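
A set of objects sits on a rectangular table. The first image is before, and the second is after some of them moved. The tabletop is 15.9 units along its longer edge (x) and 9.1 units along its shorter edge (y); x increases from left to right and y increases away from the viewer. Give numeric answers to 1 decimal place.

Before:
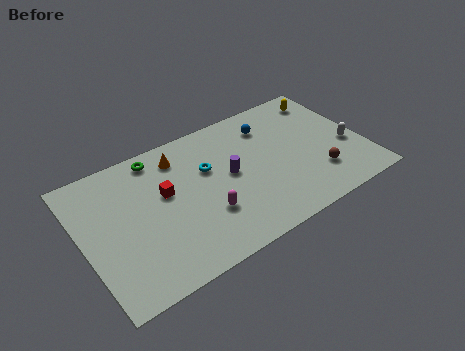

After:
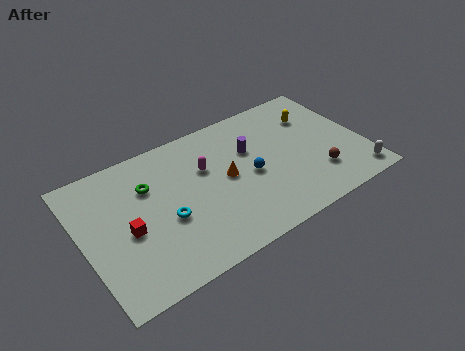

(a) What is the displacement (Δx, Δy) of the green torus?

(-0.7, -1.7)

The green torus was at about (4.6, 8.0) and moved to about (3.9, 6.3).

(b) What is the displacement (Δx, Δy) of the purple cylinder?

(1.4, 1.1)

The purple cylinder was at about (8.3, 4.8) and moved to about (9.7, 5.9).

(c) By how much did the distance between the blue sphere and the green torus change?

-0.6

The distance was about 6.5 in the first image and 5.9 in the second, so they moved 0.6 units closer together.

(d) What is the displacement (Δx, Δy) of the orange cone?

(2.3, -2.7)

The orange cone started near (5.8, 7.4) and ended near (8.1, 4.7).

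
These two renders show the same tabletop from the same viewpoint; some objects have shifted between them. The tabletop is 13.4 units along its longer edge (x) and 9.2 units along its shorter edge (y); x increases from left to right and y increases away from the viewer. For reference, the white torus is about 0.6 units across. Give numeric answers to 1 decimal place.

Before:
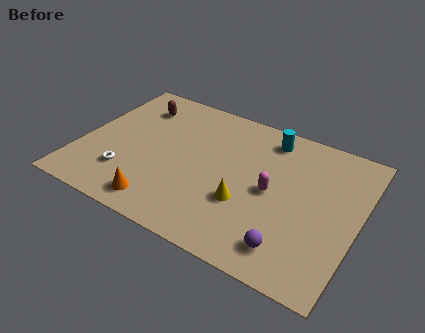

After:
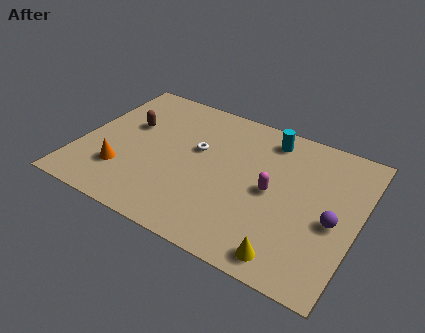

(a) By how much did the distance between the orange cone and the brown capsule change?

-3.1

They were about 6.3 units apart before and 3.2 after — 3.1 units closer together.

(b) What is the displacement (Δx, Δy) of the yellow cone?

(2.4, -2.1)

From the two frames, the yellow cone sits at roughly (8.2, 3.2) before and (10.6, 1.1) after.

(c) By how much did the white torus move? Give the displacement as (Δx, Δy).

(3.0, 3.1)

The white torus started near (2.5, 2.4) and ended near (5.5, 5.5).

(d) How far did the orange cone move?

2.4

The orange cone was near (4.4, 1.3) before and (2.3, 2.5) after, so it travelled √(2.1² + 1.2²) ≈ 2.4 units.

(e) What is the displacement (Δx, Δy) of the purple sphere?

(1.7, 2.4)

The purple sphere started near (10.6, 1.6) and ended near (12.3, 4.0).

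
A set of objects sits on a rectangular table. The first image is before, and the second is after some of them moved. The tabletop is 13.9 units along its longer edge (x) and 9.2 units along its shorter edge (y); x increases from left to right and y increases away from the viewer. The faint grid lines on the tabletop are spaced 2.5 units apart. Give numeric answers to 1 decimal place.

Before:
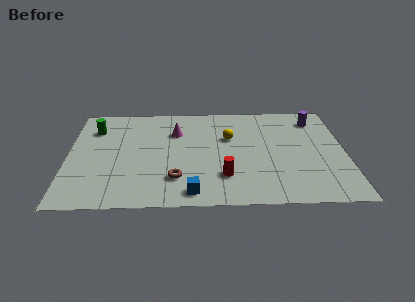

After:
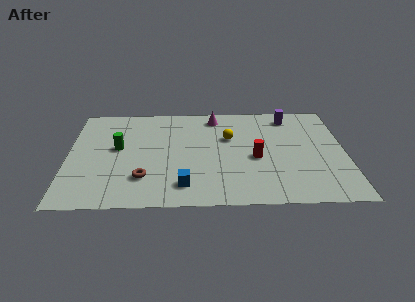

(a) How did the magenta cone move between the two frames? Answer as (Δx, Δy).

(2.0, 1.4)

From the two frames, the magenta cone sits at roughly (5.4, 6.5) before and (7.4, 7.9) after.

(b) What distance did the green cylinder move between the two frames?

2.2

The green cylinder moved from about (1.3, 6.9) to (2.5, 5.1), a distance of √(1.2² + 1.8²) ≈ 2.2.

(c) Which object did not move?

the yellow sphere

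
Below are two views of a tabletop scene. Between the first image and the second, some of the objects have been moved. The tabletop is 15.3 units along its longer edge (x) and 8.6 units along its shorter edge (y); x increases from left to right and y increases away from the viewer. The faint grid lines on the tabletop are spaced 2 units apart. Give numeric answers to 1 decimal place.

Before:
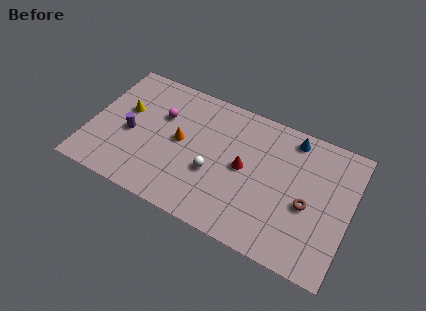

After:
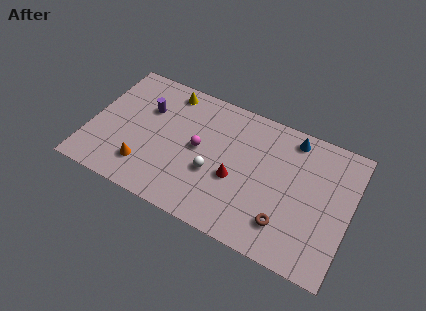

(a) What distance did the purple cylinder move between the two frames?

2.1

The purple cylinder was near (2.4, 3.8) before and (3.1, 5.8) after, so it travelled √(0.7² + 2.0²) ≈ 2.1 units.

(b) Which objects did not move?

the blue cone and the white sphere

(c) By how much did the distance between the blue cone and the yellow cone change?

-2.6

The distance was about 10.0 in the first image and 7.4 in the second, so they moved 2.6 units closer together.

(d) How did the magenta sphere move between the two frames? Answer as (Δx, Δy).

(2.4, -1.2)

The magenta sphere was at about (4.0, 5.7) and moved to about (6.4, 4.5).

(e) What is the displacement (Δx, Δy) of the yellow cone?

(2.3, 2.3)

The yellow cone was at about (1.9, 5.2) and moved to about (4.2, 7.5).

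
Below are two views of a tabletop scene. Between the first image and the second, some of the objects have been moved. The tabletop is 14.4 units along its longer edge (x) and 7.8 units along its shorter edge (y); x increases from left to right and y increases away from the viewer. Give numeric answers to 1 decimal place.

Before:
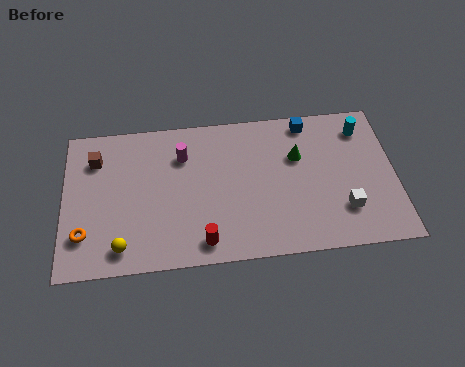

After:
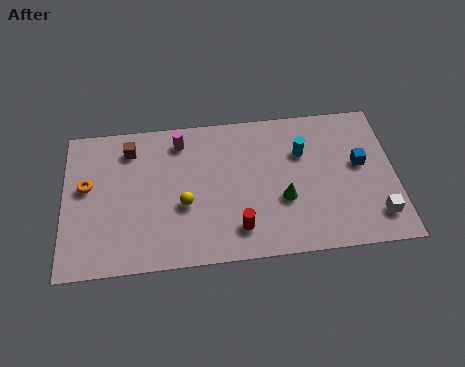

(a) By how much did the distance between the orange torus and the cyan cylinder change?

-3.5

Before: roughly 12.9 units apart; after: 9.4. That's 3.5 units closer together.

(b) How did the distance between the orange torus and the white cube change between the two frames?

+1.6

The distance was about 11.2 in the first image and 12.8 in the second, so they moved 1.6 units further apart.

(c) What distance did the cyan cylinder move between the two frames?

2.9

From (13.1, 6.3) to (10.4, 5.3), the cyan cylinder covered √(2.7² + 1.0²) ≈ 2.9 units.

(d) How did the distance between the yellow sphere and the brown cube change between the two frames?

-0.9

The distance was about 4.8 in the first image and 3.9 in the second, so they moved 0.9 units closer together.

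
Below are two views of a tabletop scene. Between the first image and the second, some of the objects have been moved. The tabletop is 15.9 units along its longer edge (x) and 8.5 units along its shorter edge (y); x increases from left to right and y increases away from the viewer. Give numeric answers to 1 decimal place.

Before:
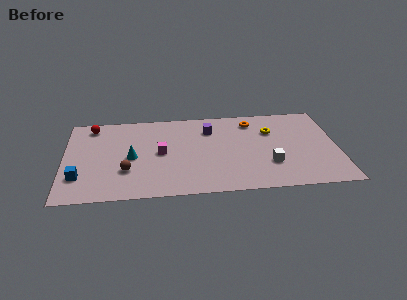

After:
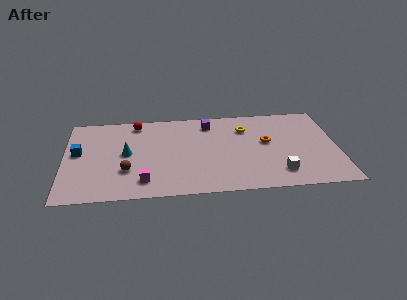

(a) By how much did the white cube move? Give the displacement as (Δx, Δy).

(0.5, -0.9)

The white cube was at about (11.9, 2.6) and moved to about (12.4, 1.7).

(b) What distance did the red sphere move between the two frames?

2.6

The red sphere was near (1.6, 7.3) before and (4.2, 7.4) after, so it travelled √(2.6² + 0.1²) ≈ 2.6 units.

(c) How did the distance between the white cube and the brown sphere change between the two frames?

+0.6

Before: roughly 8.3 units apart; after: 8.9. That's 0.6 units further apart.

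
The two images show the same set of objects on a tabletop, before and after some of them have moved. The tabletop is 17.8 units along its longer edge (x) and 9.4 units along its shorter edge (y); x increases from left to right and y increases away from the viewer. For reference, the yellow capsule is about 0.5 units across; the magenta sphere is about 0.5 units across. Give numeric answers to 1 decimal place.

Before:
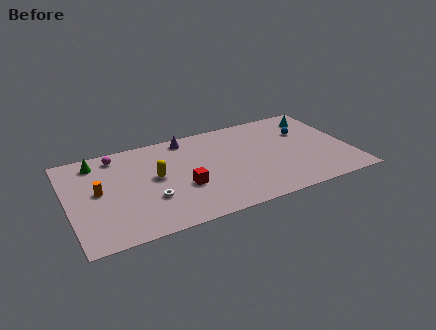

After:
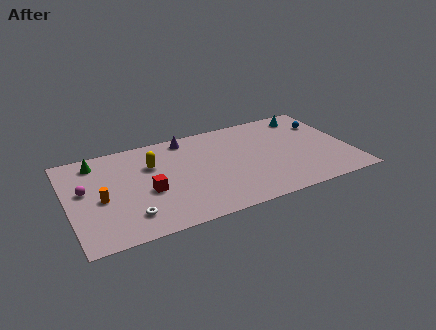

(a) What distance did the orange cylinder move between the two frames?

0.8

From (1.9, 5.0) to (2.0, 4.2), the orange cylinder covered √(0.1² + 0.8²) ≈ 0.8 units.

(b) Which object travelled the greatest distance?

the magenta sphere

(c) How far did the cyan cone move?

0.7

The cyan cone was near (16.2, 7.6) before and (15.6, 8.0) after, so it travelled √(0.6² + 0.4²) ≈ 0.7 units.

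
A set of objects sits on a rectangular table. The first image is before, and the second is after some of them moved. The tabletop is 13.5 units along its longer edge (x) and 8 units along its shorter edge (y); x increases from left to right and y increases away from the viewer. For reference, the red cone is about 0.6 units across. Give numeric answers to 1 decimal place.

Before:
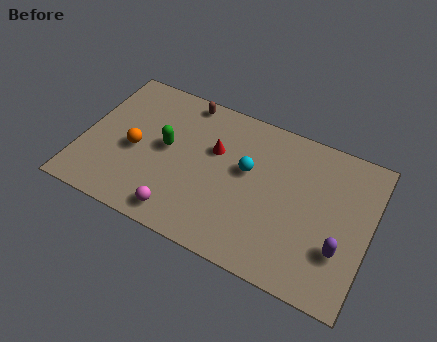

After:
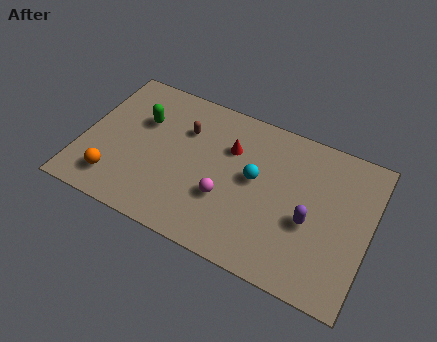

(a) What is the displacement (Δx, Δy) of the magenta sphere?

(1.9, 1.7)

The magenta sphere was at about (5.0, 1.1) and moved to about (6.9, 2.8).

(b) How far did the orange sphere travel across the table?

2.1

From (2.5, 3.6) to (1.8, 1.6), the orange sphere covered √(0.7² + 2.0²) ≈ 2.1 units.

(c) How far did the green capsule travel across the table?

1.6

The green capsule moved from about (3.9, 4.3) to (2.6, 5.3), a distance of √(1.3² + 1.0²) ≈ 1.6.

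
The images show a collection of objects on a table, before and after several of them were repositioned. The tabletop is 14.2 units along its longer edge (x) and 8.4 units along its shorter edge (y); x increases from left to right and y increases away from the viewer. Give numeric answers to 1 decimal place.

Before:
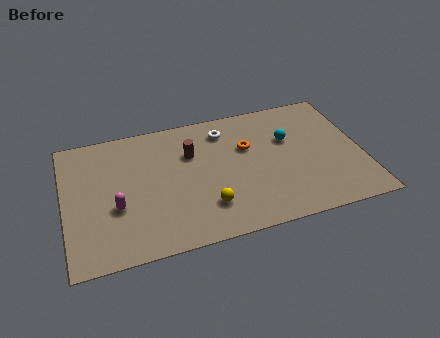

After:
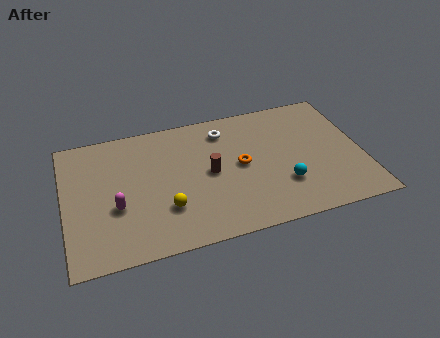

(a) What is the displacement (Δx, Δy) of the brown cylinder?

(0.8, -1.5)

From the two frames, the brown cylinder sits at roughly (6.1, 5.7) before and (6.9, 4.2) after.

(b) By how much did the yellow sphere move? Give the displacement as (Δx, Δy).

(-1.9, 0.4)

From the two frames, the yellow sphere sits at roughly (6.6, 2.1) before and (4.7, 2.5) after.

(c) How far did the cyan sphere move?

2.9

The cyan sphere was near (10.8, 5.4) before and (10.3, 2.5) after, so it travelled √(0.5² + 2.9²) ≈ 2.9 units.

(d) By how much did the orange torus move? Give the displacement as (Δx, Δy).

(-0.4, -1.1)

The orange torus was at about (8.8, 5.4) and moved to about (8.4, 4.3).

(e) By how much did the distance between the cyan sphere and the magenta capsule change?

-0.8

The distance was about 8.7 in the first image and 7.9 in the second, so they moved 0.8 units closer together.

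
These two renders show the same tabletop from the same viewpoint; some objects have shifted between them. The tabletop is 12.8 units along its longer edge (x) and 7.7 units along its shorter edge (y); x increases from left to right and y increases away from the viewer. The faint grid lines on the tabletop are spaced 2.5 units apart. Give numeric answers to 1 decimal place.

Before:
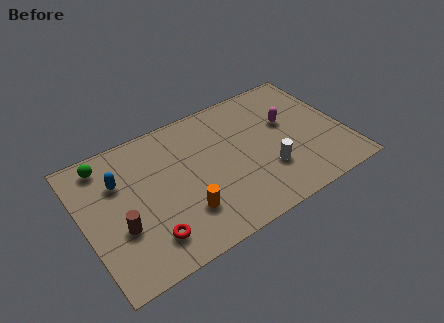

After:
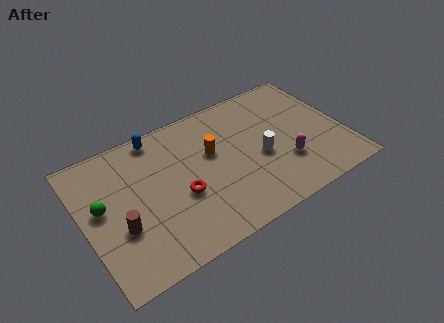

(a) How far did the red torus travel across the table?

2.3

The red torus moved from about (2.8, 1.6) to (4.6, 3.1), a distance of √(1.8² + 1.5²) ≈ 2.3.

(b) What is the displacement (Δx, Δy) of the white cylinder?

(-0.2, 0.9)

From the two frames, the white cylinder sits at roughly (8.8, 2.4) before and (8.6, 3.3) after.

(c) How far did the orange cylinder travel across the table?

3.2

From (4.6, 2.1) to (6.4, 4.7), the orange cylinder covered √(1.8² + 2.6²) ≈ 3.2 units.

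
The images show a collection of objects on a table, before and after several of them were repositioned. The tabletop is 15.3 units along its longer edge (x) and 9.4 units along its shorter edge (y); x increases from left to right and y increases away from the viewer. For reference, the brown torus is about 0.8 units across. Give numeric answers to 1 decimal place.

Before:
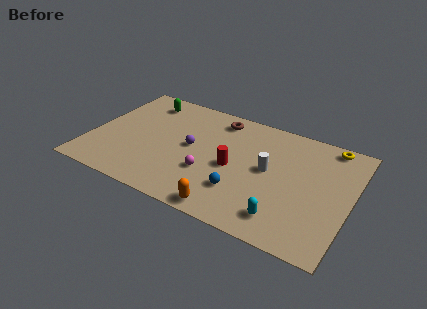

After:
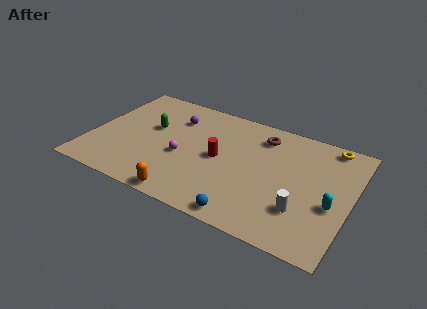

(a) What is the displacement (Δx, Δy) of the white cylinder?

(2.2, -2.3)

The white cylinder was at about (10.5, 5.0) and moved to about (12.7, 2.7).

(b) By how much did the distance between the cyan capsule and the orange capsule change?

+5.4

The distance was about 3.2 in the first image and 8.6 in the second, so they moved 5.4 units further apart.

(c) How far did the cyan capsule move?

3.3

From (11.8, 1.7) to (14.3, 3.8), the cyan capsule covered √(2.5² + 2.1²) ≈ 3.3 units.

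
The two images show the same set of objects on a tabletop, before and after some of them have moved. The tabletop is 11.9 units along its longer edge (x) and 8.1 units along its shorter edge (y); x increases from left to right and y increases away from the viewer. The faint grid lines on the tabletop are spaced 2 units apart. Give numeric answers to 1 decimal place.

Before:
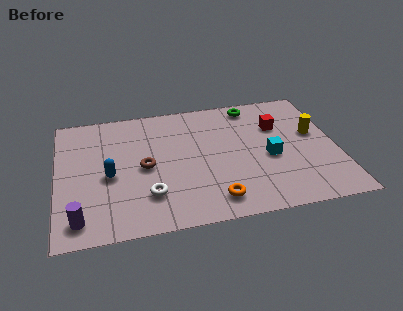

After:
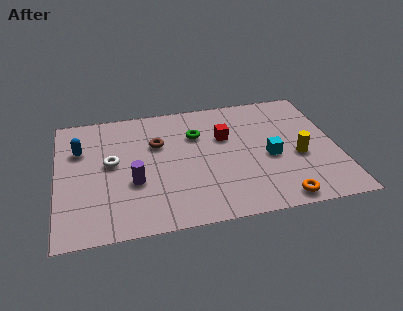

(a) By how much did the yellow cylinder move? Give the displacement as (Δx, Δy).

(-0.8, -1.4)

From the two frames, the yellow cylinder sits at roughly (11.0, 4.7) before and (10.2, 3.3) after.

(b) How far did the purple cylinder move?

2.9

The purple cylinder was near (0.9, 1.2) before and (3.2, 3.0) after, so it travelled √(2.3² + 1.8²) ≈ 2.9 units.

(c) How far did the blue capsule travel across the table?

2.2

The blue capsule was near (2.2, 3.6) before and (1.0, 5.5) after, so it travelled √(1.2² + 1.9²) ≈ 2.2 units.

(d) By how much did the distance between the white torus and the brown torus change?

+0.4

The distance was about 1.8 in the first image and 2.2 in the second, so they moved 0.4 units further apart.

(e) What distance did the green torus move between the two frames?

2.9

The green torus was near (8.5, 7.1) before and (6.0, 5.6) after, so it travelled √(2.5² + 1.5²) ≈ 2.9 units.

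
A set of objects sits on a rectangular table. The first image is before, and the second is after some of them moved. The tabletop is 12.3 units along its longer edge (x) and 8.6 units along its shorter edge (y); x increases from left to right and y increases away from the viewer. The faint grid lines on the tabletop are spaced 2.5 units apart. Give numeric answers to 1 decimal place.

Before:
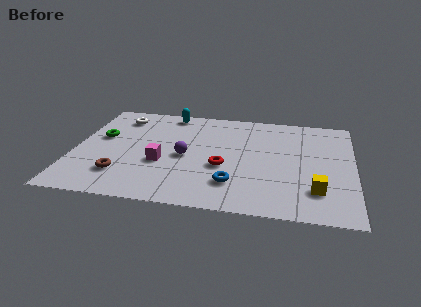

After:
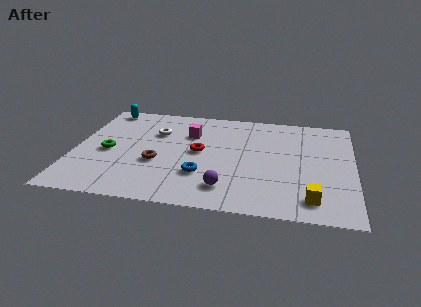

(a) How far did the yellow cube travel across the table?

0.7

The yellow cube was near (10.7, 2.1) before and (10.5, 1.4) after, so it travelled √(0.2² + 0.7²) ≈ 0.7 units.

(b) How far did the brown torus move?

1.9

From (2.2, 2.1) to (3.7, 3.3), the brown torus covered √(1.5² + 1.2²) ≈ 1.9 units.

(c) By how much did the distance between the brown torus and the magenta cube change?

+0.9

They were about 2.1 units apart before and 3.0 after — 0.9 units further apart.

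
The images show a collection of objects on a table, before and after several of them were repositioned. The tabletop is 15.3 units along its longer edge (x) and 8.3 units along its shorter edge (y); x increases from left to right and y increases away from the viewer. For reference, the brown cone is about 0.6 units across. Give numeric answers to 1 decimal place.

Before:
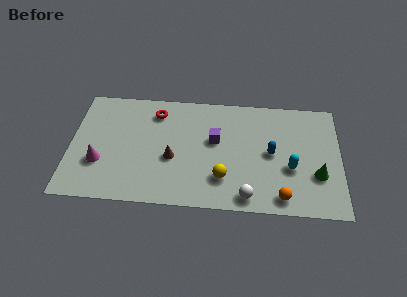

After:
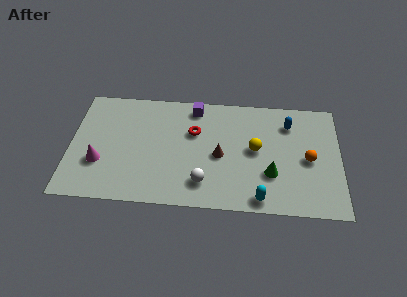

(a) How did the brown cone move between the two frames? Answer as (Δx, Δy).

(2.7, 0.4)

The brown cone started near (5.8, 3.4) and ended near (8.5, 3.8).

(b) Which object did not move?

the magenta cone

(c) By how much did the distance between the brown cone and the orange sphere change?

-1.6

Before: roughly 6.6 units apart; after: 5.0. That's 1.6 units closer together.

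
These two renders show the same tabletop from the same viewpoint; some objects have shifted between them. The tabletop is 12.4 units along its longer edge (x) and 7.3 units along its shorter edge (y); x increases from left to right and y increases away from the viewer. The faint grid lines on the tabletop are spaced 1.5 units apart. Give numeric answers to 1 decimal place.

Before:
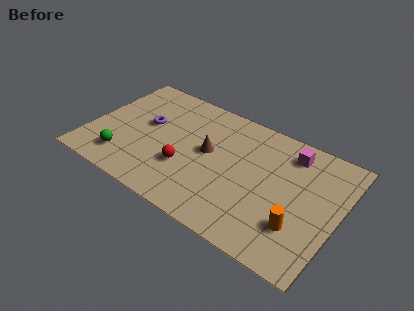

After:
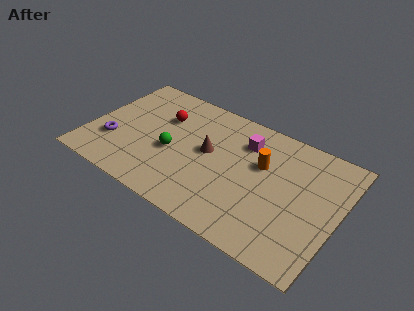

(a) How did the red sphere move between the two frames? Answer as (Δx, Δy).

(-1.6, 2.5)

The red sphere started near (5.0, 2.5) and ended near (3.4, 5.0).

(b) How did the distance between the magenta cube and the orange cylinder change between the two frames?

-2.7

The distance was about 4.0 in the first image and 1.3 in the second, so they moved 2.7 units closer together.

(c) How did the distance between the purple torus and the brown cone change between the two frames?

+1.7

They were about 3.2 units apart before and 4.9 after — 1.7 units further apart.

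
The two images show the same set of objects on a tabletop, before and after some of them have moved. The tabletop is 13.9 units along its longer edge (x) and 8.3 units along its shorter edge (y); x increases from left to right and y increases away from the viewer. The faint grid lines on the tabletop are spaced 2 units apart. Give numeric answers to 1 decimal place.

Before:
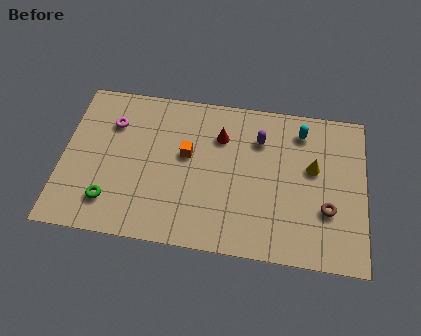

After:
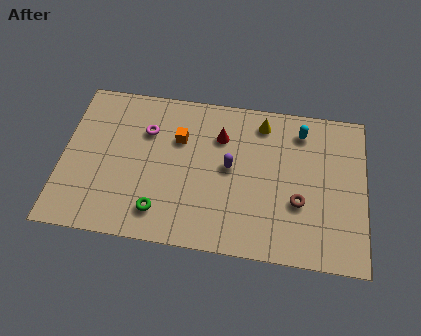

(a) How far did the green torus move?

2.3

The green torus moved from about (2.3, 1.8) to (4.6, 1.6), a distance of √(2.3² + 0.2²) ≈ 2.3.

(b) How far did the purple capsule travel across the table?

2.1

The purple capsule was near (9.0, 6.1) before and (7.7, 4.4) after, so it travelled √(1.3² + 1.7²) ≈ 2.1 units.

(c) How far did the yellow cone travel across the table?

3.2

The yellow cone moved from about (11.5, 4.9) to (9.1, 7.0), a distance of √(2.4² + 2.1²) ≈ 3.2.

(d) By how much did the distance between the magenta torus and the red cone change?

-1.6

They were about 5.0 units apart before and 3.4 after — 1.6 units closer together.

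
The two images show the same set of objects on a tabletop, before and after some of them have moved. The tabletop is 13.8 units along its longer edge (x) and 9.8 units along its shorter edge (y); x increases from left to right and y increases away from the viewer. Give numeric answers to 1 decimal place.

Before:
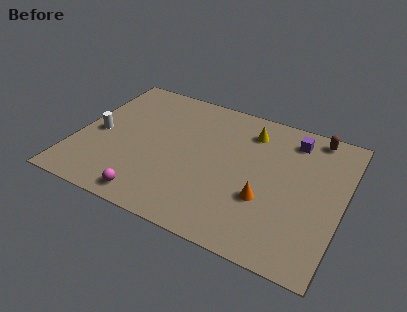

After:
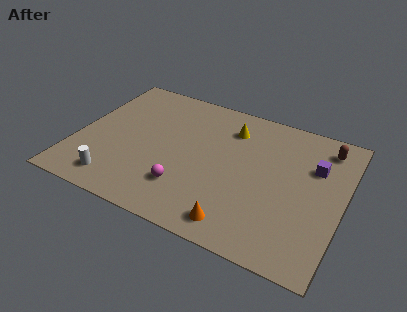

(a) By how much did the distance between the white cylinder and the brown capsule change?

+0.4

Before: roughly 11.7 units apart; after: 12.1. That's 0.4 units further apart.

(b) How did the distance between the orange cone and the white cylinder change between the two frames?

-2.6

The distance was about 9.0 in the first image and 6.4 in the second, so they moved 2.6 units closer together.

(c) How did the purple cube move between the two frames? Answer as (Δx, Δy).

(1.3, -1.5)

The purple cube was at about (10.9, 8.1) and moved to about (12.2, 6.6).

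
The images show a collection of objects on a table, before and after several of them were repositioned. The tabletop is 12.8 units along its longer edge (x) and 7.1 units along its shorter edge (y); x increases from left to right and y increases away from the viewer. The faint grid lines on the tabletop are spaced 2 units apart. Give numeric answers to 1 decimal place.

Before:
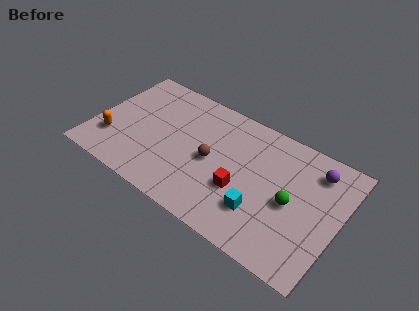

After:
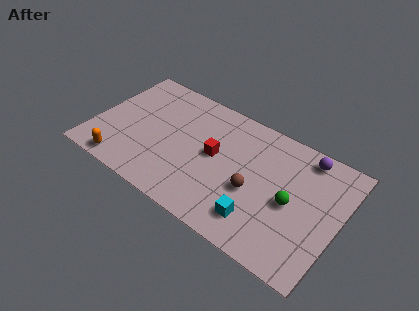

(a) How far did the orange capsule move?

1.4

The orange capsule was near (1.1, 2.0) before and (1.9, 0.8) after, so it travelled √(0.8² + 1.2²) ≈ 1.4 units.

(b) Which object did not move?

the green sphere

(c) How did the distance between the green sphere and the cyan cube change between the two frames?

+0.4

The distance was about 1.9 in the first image and 2.3 in the second, so they moved 0.4 units further apart.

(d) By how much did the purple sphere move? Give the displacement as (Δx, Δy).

(-0.6, 0.5)

The purple sphere was at about (11.3, 5.7) and moved to about (10.7, 6.2).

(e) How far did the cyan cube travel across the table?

0.5

The cyan cube was near (9.0, 2.0) before and (9.0, 1.5) after, so it travelled √(0.0² + 0.5²) ≈ 0.5 units.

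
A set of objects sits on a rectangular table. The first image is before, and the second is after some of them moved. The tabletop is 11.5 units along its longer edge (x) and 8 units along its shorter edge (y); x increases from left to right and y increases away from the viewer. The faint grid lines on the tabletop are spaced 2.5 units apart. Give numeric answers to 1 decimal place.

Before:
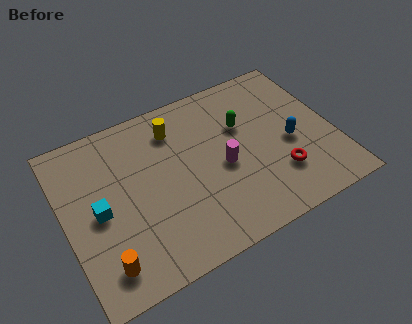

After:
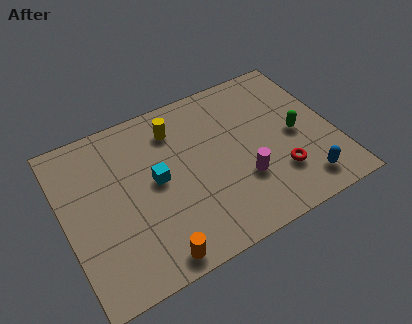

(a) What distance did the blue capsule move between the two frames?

2.2

From (9.6, 3.5) to (9.8, 1.3), the blue capsule covered √(0.2² + 2.2²) ≈ 2.2 units.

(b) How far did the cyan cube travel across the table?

2.5

The cyan cube was near (1.4, 3.8) before and (3.9, 4.2) after, so it travelled √(2.5² + 0.4²) ≈ 2.5 units.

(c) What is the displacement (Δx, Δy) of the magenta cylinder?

(0.7, -1.0)

The magenta cylinder was at about (6.7, 3.6) and moved to about (7.4, 2.6).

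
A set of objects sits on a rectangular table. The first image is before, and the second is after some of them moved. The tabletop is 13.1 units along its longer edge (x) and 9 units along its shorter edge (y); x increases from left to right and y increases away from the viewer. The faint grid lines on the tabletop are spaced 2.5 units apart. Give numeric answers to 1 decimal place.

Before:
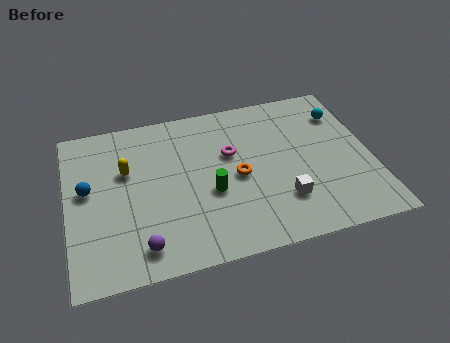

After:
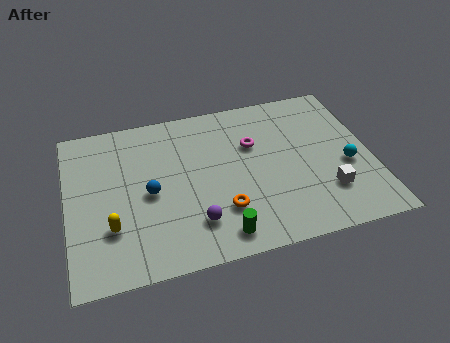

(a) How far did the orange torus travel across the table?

1.9

The orange torus was near (7.3, 4.2) before and (6.5, 2.5) after, so it travelled √(0.8² + 1.7²) ≈ 1.9 units.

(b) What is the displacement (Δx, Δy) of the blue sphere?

(2.6, -0.8)

The blue sphere was at about (0.9, 5.0) and moved to about (3.5, 4.2).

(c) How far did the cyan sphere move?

3.1

The cyan sphere was near (12.1, 6.8) before and (12.0, 3.7) after, so it travelled √(0.1² + 3.1²) ≈ 3.1 units.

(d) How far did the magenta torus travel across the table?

1.0

From (7.1, 5.6) to (8.1, 5.9), the magenta torus covered √(1.0² + 0.3²) ≈ 1.0 units.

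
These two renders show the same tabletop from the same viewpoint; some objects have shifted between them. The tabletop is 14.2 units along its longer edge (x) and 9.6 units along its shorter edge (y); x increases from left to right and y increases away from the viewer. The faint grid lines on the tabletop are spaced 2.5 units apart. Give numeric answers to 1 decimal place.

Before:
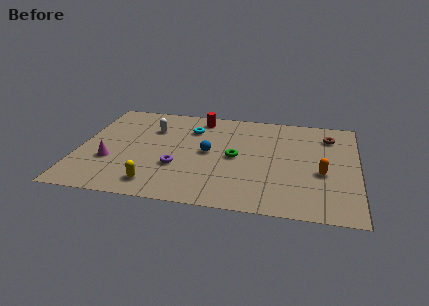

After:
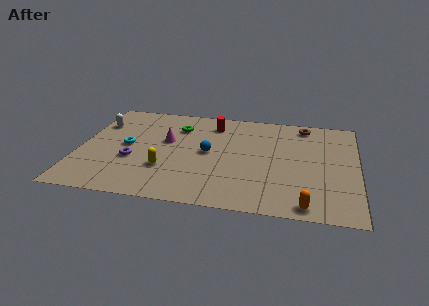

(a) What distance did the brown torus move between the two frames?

1.6

From (12.7, 7.5) to (11.4, 8.4), the brown torus covered √(1.3² + 0.9²) ≈ 1.6 units.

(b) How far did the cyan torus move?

3.9

From (5.6, 7.1) to (2.4, 4.9), the cyan torus covered √(3.2² + 2.2²) ≈ 3.9 units.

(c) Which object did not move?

the blue sphere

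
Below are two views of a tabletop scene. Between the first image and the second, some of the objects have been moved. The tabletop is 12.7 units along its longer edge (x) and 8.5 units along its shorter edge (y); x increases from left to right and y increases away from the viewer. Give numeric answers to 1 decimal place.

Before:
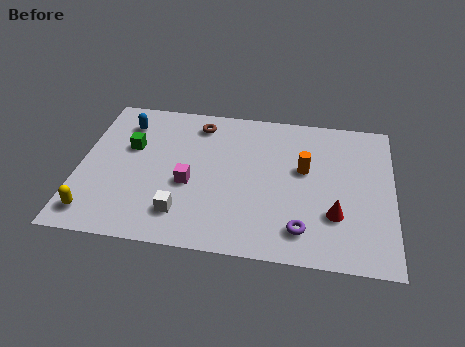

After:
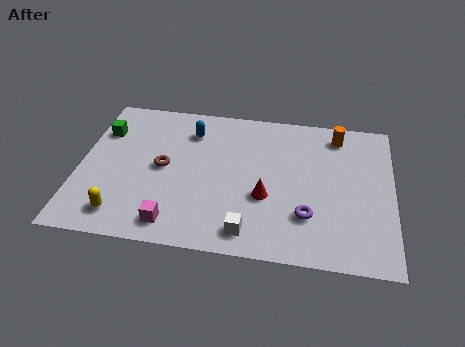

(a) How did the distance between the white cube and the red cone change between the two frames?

-4.1

The distance was about 6.2 in the first image and 2.1 in the second, so they moved 4.1 units closer together.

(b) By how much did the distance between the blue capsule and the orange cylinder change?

-1.6

The distance was about 7.6 in the first image and 6.0 in the second, so they moved 1.6 units closer together.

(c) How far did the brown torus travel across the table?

3.1

The brown torus was near (4.7, 7.1) before and (3.4, 4.3) after, so it travelled √(1.3² + 2.8²) ≈ 3.1 units.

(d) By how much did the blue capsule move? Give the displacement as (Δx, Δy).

(2.7, -0.1)

From the two frames, the blue capsule sits at roughly (1.7, 6.7) before and (4.4, 6.6) after.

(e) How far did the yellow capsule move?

1.1

The yellow capsule moved from about (0.8, 1.3) to (1.9, 1.4), a distance of √(1.1² + 0.1²) ≈ 1.1.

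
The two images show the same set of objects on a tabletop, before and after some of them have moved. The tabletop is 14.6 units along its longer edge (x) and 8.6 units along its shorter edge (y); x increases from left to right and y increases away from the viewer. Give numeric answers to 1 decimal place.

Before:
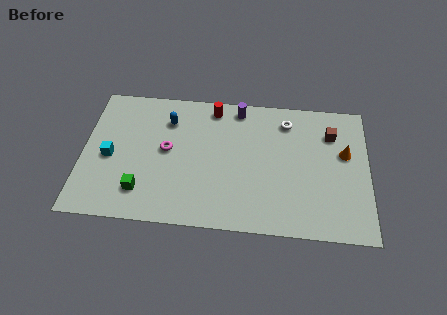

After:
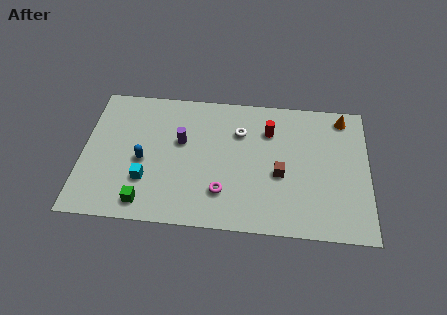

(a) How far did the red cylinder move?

3.1

The red cylinder was near (6.6, 7.5) before and (9.5, 6.3) after, so it travelled √(2.9² + 1.2²) ≈ 3.1 units.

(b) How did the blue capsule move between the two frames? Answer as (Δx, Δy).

(-1.2, -2.7)

From the two frames, the blue capsule sits at roughly (4.3, 6.5) before and (3.1, 3.8) after.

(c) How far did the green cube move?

0.7

The green cube was near (3.1, 1.9) before and (3.3, 1.2) after, so it travelled √(0.2² + 0.7²) ≈ 0.7 units.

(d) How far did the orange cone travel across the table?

2.3

From (13.4, 5.2) to (13.3, 7.5), the orange cone covered √(0.1² + 2.3²) ≈ 2.3 units.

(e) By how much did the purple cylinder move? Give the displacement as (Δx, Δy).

(-2.9, -2.4)

The purple cylinder started near (7.9, 7.6) and ended near (5.0, 5.2).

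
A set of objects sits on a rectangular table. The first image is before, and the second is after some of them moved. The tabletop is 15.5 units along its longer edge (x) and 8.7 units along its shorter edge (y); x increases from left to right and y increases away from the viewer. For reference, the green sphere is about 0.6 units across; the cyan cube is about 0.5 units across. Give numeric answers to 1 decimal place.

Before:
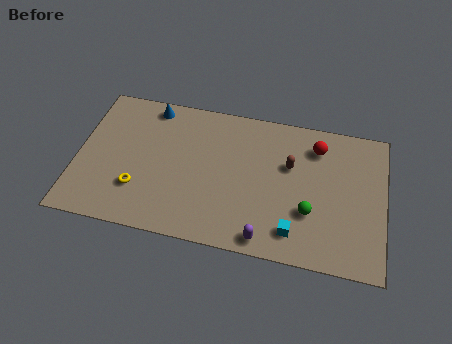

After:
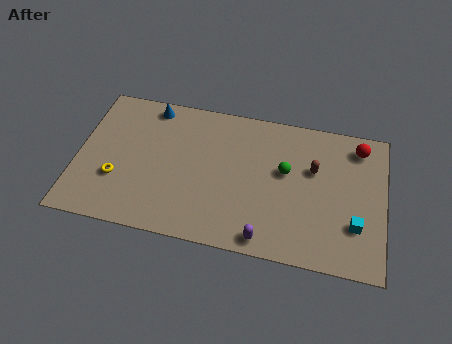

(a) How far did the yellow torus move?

1.2

From (3.2, 2.5) to (2.1, 2.9), the yellow torus covered √(1.1² + 0.4²) ≈ 1.2 units.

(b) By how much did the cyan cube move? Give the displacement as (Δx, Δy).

(3.0, 1.0)

The cyan cube was at about (11.1, 1.6) and moved to about (14.1, 2.6).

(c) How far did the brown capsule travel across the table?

1.2

The brown capsule moved from about (10.7, 5.5) to (11.9, 5.5), a distance of √(1.2² + 0.0²) ≈ 1.2.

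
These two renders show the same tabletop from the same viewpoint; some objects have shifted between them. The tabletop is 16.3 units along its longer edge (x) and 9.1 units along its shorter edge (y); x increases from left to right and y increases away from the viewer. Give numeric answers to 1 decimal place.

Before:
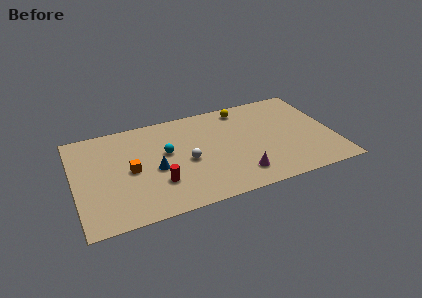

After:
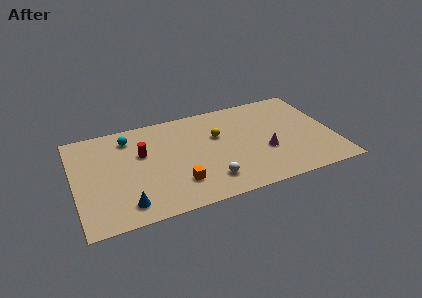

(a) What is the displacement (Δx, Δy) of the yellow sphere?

(-1.8, -2.1)

From the two frames, the yellow sphere sits at roughly (10.9, 7.9) before and (9.1, 5.8) after.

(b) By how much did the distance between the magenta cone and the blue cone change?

+3.5

They were about 5.6 units apart before and 9.1 after — 3.5 units further apart.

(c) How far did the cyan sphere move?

3.0

The cyan sphere moved from about (5.8, 5.3) to (3.6, 7.4), a distance of √(2.2² + 2.1²) ≈ 3.0.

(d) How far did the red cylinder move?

3.1

From (5.1, 2.7) to (4.3, 5.7), the red cylinder covered √(0.8² + 3.0²) ≈ 3.1 units.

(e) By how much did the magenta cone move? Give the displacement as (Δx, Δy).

(1.8, 1.6)

The magenta cone was at about (10.1, 1.8) and moved to about (11.9, 3.4).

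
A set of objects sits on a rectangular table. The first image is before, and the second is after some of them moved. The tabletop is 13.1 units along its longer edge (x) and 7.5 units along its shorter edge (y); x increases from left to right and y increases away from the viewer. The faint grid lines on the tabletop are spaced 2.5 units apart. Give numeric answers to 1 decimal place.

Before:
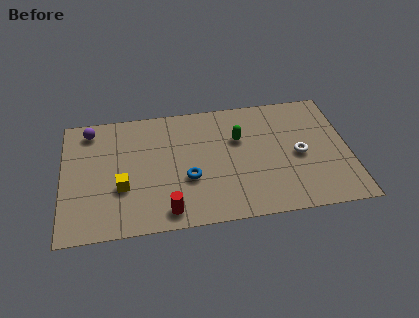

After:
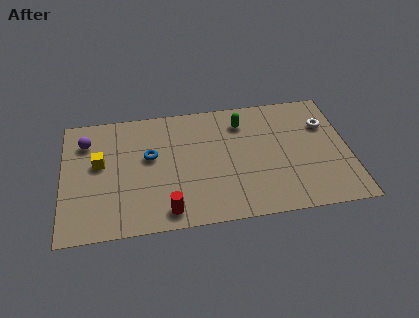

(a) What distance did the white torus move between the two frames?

2.1

The white torus was near (10.8, 3.5) before and (12.1, 5.2) after, so it travelled √(1.3² + 1.7²) ≈ 2.1 units.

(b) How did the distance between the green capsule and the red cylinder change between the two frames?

+0.9

The distance was about 5.2 in the first image and 6.1 in the second, so they moved 0.9 units further apart.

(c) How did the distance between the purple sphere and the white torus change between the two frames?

+1.1

Before: roughly 9.9 units apart; after: 11.0. That's 1.1 units further apart.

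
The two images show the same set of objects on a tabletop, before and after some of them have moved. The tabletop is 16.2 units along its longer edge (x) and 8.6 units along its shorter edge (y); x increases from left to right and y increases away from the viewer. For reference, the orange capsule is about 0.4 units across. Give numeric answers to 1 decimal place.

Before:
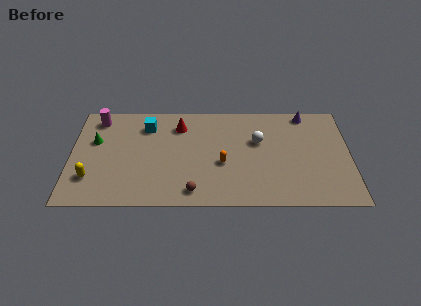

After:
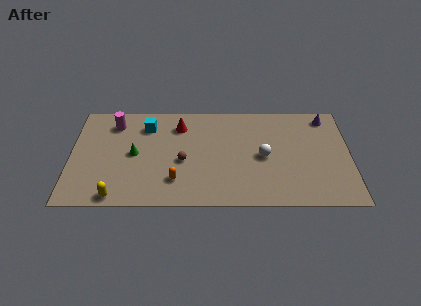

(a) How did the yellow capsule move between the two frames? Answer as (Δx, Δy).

(1.5, -1.5)

The yellow capsule was at about (1.2, 2.3) and moved to about (2.7, 0.8).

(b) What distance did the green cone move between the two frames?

2.5

From (1.4, 5.4) to (3.7, 4.3), the green cone covered √(2.3² + 1.1²) ≈ 2.5 units.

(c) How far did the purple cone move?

1.2

From (13.7, 7.7) to (14.9, 7.4), the purple cone covered √(1.2² + 0.3²) ≈ 1.2 units.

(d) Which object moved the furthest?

the orange capsule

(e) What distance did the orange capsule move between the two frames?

3.0

The orange capsule was near (8.8, 3.5) before and (6.1, 2.1) after, so it travelled √(2.7² + 1.4²) ≈ 3.0 units.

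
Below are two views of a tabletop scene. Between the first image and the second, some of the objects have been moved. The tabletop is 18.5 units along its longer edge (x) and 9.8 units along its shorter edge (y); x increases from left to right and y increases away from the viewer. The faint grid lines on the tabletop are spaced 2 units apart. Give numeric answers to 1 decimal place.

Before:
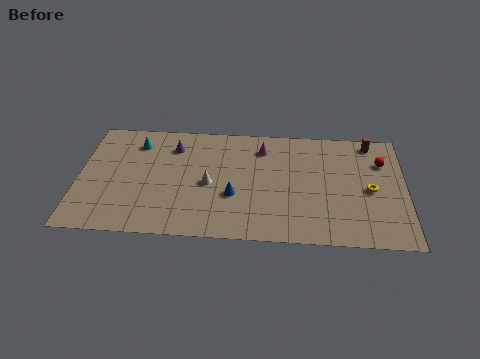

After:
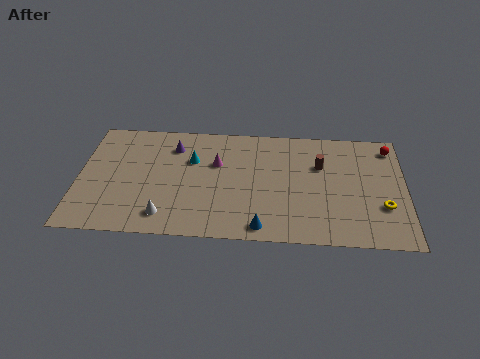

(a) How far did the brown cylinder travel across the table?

3.6

The brown cylinder was near (16.6, 8.7) before and (13.7, 6.5) after, so it travelled √(2.9² + 2.2²) ≈ 3.6 units.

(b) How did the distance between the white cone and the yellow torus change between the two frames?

+3.2

Before: roughly 9.1 units apart; after: 12.3. That's 3.2 units further apart.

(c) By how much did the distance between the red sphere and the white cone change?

+4.2

Before: roughly 10.1 units apart; after: 14.3. That's 4.2 units further apart.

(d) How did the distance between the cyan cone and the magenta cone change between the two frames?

-5.8

The distance was about 7.2 in the first image and 1.4 in the second, so they moved 5.8 units closer together.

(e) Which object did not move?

the purple cone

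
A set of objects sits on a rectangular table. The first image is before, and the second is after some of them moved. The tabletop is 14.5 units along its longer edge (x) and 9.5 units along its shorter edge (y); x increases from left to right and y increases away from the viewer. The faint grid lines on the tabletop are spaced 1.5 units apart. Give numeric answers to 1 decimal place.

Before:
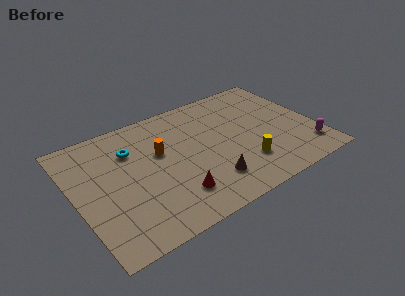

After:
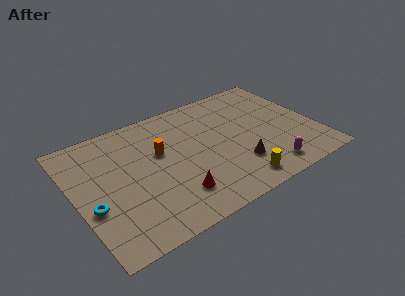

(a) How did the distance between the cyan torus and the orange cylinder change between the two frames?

+3.0

They were about 1.9 units apart before and 4.9 after — 3.0 units further apart.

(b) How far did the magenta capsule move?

2.6

From (13.6, 1.9) to (11.0, 1.4), the magenta capsule covered √(2.6² + 0.5²) ≈ 2.6 units.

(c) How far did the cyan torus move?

4.3

The cyan torus moved from about (3.6, 6.8) to (0.8, 3.6), a distance of √(2.8² + 3.2²) ≈ 4.3.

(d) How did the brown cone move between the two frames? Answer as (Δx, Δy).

(1.8, 0.4)

The brown cone started near (7.6, 2.2) and ended near (9.4, 2.6).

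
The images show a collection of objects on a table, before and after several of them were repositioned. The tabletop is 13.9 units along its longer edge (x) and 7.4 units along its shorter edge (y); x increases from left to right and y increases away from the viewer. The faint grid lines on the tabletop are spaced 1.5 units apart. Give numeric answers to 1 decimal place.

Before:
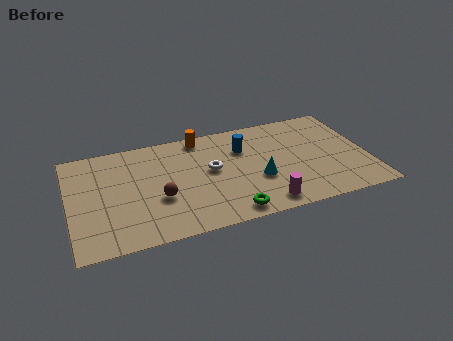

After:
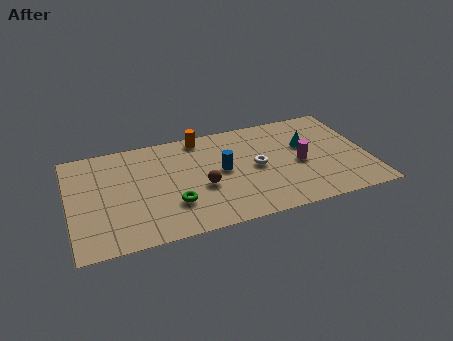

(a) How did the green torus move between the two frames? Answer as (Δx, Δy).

(-2.5, 1.3)

From the two frames, the green torus sits at roughly (7.2, 0.9) before and (4.7, 2.2) after.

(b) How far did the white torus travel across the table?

2.1

From (6.6, 4.1) to (8.7, 3.7), the white torus covered √(2.1² + 0.4²) ≈ 2.1 units.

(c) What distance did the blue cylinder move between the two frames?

1.7

The blue cylinder was near (8.2, 5.2) before and (7.1, 3.9) after, so it travelled √(1.1² + 1.3²) ≈ 1.7 units.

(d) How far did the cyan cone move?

3.0

The cyan cone was near (8.7, 2.8) before and (11.1, 4.6) after, so it travelled √(2.4² + 1.8²) ≈ 3.0 units.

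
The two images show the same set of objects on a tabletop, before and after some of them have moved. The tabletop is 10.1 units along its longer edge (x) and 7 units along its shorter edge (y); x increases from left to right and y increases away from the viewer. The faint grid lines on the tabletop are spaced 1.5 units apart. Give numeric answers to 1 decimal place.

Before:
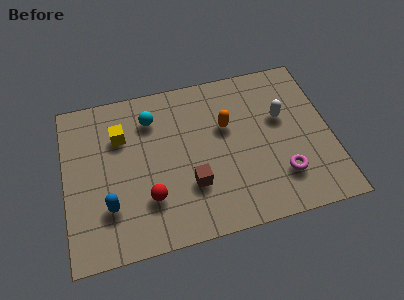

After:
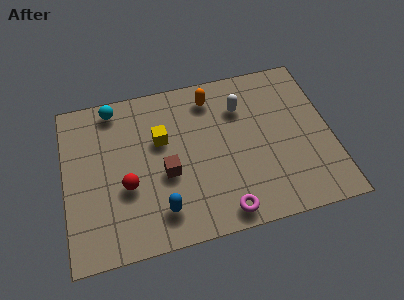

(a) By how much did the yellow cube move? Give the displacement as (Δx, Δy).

(1.5, -0.5)

The yellow cube started near (2.2, 4.9) and ended near (3.7, 4.4).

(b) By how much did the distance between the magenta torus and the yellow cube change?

-2.5

Before: roughly 6.7 units apart; after: 4.2. That's 2.5 units closer together.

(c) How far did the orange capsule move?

1.5

The orange capsule moved from about (6.2, 4.4) to (5.7, 5.8), a distance of √(0.5² + 1.4²) ≈ 1.5.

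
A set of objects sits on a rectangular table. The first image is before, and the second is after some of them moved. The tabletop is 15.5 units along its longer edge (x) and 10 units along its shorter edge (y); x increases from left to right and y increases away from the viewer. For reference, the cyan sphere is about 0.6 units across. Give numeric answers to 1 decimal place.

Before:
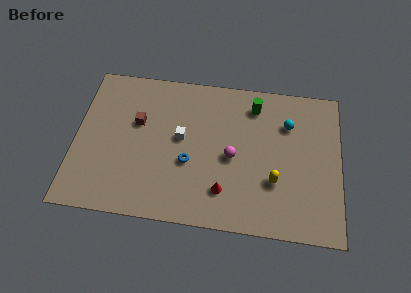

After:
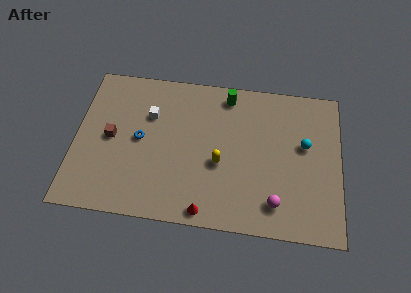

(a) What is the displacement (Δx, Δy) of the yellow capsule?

(-3.2, 0.8)

From the two frames, the yellow capsule sits at roughly (11.7, 3.3) before and (8.5, 4.1) after.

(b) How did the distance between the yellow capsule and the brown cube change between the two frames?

-2.1

Before: roughly 8.6 units apart; after: 6.5. That's 2.1 units closer together.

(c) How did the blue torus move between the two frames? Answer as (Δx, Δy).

(-2.9, 1.2)

From the two frames, the blue torus sits at roughly (6.7, 3.9) before and (3.8, 5.1) after.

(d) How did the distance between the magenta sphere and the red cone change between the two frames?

+1.8

Before: roughly 2.3 units apart; after: 4.1. That's 1.8 units further apart.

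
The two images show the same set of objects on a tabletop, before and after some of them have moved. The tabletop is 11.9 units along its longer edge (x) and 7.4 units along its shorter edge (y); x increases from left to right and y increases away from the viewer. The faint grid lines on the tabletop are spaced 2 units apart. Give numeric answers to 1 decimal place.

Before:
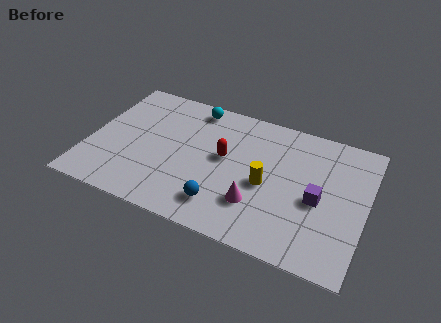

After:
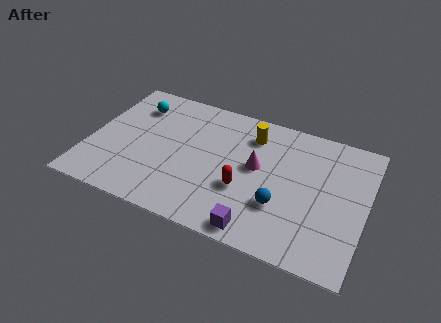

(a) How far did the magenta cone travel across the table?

2.0

From (7.4, 2.1) to (7.2, 4.1), the magenta cone covered √(0.2² + 2.0²) ≈ 2.0 units.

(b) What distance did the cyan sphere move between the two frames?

2.6

The cyan sphere was near (4.2, 6.5) before and (1.7, 5.7) after, so it travelled √(2.5² + 0.8²) ≈ 2.6 units.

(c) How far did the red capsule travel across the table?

1.7

The red capsule moved from about (5.8, 4.1) to (6.8, 2.7), a distance of √(1.0² + 1.4²) ≈ 1.7.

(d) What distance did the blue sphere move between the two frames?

2.6

The blue sphere was near (6.0, 1.5) before and (8.4, 2.4) after, so it travelled √(2.4² + 0.9²) ≈ 2.6 units.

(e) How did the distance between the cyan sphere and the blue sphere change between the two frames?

+2.2

Before: roughly 5.3 units apart; after: 7.5. That's 2.2 units further apart.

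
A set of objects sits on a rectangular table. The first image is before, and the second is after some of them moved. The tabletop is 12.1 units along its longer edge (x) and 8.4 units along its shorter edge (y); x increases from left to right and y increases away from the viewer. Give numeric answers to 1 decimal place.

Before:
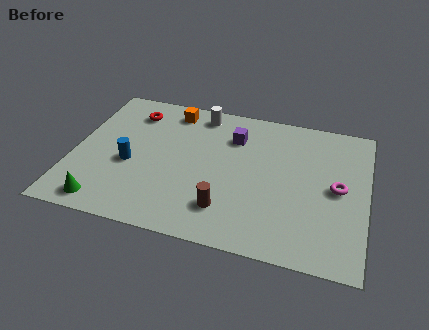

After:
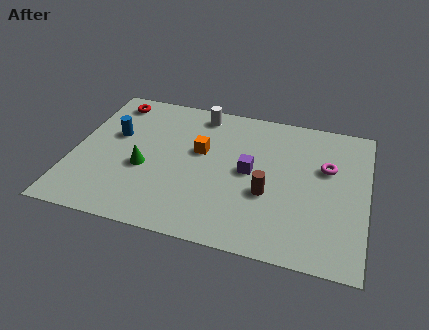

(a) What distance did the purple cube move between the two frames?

2.1

From (6.5, 6.2) to (7.3, 4.3), the purple cube covered √(0.8² + 1.9²) ≈ 2.1 units.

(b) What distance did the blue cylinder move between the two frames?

1.8

The blue cylinder was near (2.4, 3.5) before and (1.6, 5.1) after, so it travelled √(0.8² + 1.6²) ≈ 1.8 units.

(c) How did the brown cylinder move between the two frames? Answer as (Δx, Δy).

(1.6, 1.3)

From the two frames, the brown cylinder sits at roughly (6.5, 1.9) before and (8.1, 3.2) after.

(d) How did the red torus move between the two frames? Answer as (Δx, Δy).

(-0.9, 0.5)

The red torus was at about (2.2, 6.7) and moved to about (1.3, 7.2).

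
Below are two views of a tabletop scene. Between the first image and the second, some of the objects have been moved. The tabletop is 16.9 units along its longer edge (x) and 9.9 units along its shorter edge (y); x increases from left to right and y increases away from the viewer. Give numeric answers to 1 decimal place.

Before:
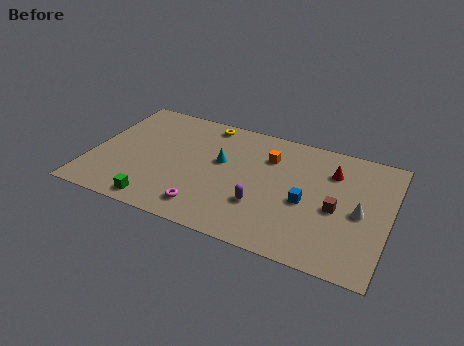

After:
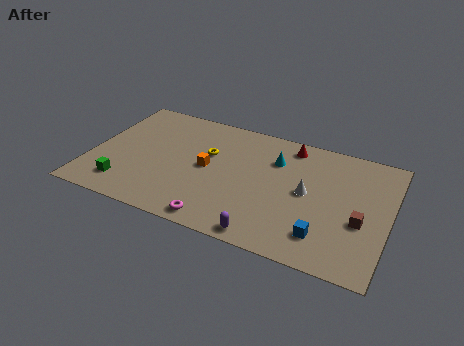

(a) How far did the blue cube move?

2.5

The blue cube was near (12.3, 4.3) before and (13.5, 2.1) after, so it travelled √(1.2² + 2.2²) ≈ 2.5 units.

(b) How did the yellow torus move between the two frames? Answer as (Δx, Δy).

(0.4, -2.6)

The yellow torus started near (6.1, 8.8) and ended near (6.5, 6.2).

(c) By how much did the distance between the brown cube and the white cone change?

+2.0

Before: roughly 1.3 units apart; after: 3.3. That's 2.0 units further apart.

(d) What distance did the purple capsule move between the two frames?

2.3

The purple capsule moved from about (9.9, 3.1) to (10.4, 0.9), a distance of √(0.5² + 2.2²) ≈ 2.3.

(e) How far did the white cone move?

3.0

The white cone moved from about (15.3, 4.6) to (12.3, 5.1), a distance of √(3.0² + 0.5²) ≈ 3.0.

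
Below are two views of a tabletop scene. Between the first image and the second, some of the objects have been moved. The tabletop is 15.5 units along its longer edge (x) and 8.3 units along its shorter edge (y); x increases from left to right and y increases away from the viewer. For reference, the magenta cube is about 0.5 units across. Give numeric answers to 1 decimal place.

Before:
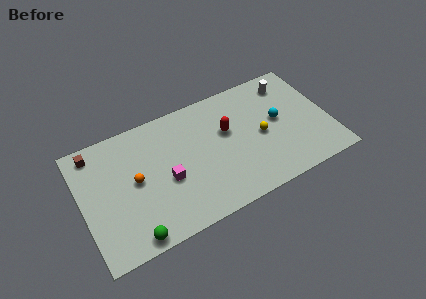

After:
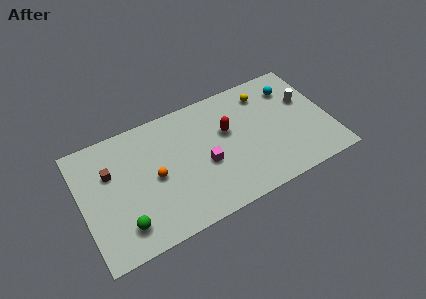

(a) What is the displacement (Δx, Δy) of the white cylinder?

(0.8, -1.6)

The white cylinder was at about (13.4, 6.8) and moved to about (14.2, 5.2).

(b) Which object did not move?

the red capsule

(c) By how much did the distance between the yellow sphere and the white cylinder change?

-0.8

Before: roughly 3.6 units apart; after: 2.8. That's 0.8 units closer together.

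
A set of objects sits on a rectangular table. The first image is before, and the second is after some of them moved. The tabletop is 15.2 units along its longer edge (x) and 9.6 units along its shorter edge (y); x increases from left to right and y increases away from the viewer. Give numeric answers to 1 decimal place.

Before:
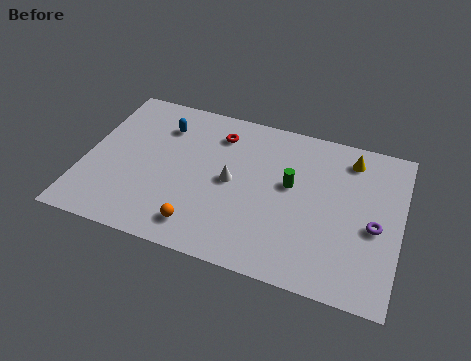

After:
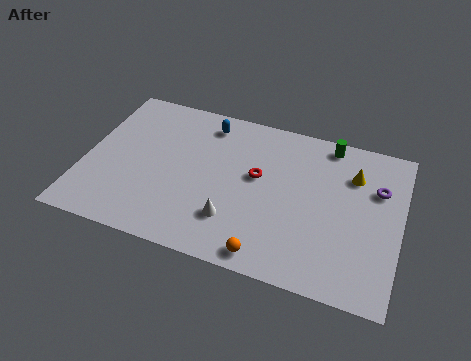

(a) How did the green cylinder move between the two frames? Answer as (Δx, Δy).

(1.6, 3.1)

The green cylinder started near (9.9, 5.5) and ended near (11.5, 8.6).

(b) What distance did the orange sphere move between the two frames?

3.4

The orange sphere moved from about (5.9, 1.6) to (9.2, 1.0), a distance of √(3.3² + 0.6²) ≈ 3.4.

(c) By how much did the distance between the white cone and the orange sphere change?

-1.1

They were about 3.4 units apart before and 2.3 after — 1.1 units closer together.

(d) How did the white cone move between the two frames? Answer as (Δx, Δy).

(0.3, -2.3)

From the two frames, the white cone sits at roughly (7.1, 4.8) before and (7.4, 2.5) after.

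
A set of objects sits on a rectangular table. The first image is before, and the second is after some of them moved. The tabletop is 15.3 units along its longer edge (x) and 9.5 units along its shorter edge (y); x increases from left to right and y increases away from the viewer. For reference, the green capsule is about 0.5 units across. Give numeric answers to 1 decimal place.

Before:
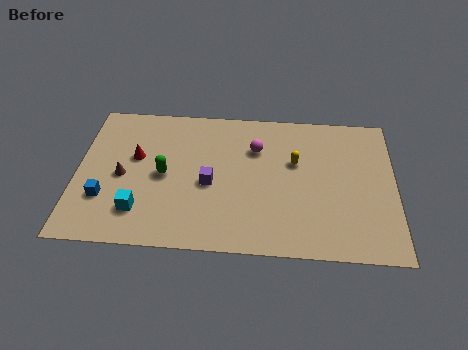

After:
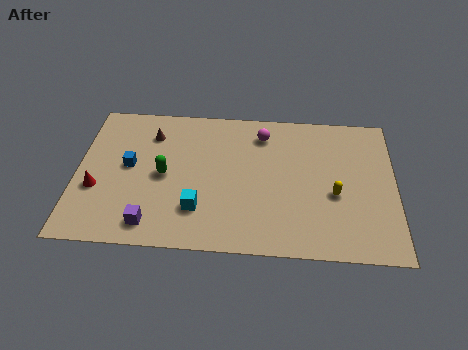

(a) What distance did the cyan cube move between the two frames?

2.8

The cyan cube was near (3.1, 2.2) before and (5.9, 2.5) after, so it travelled √(2.8² + 0.3²) ≈ 2.8 units.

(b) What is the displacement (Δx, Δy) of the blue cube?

(1.1, 2.2)

The blue cube was at about (1.4, 2.9) and moved to about (2.5, 5.1).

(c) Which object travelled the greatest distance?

the purple cube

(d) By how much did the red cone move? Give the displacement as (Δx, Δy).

(-1.8, -2.2)

The red cone was at about (2.8, 5.7) and moved to about (1.0, 3.5).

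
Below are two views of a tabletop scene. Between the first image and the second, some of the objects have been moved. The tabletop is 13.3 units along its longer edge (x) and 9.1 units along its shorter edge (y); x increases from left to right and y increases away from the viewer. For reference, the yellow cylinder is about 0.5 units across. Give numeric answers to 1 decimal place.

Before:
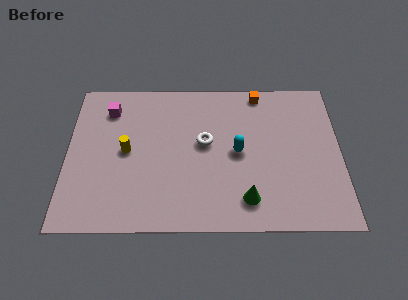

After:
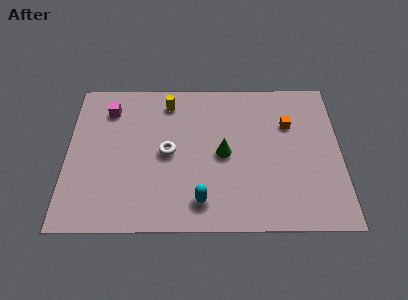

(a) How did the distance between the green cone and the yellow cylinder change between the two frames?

-2.3

They were about 6.5 units apart before and 4.2 after — 2.3 units closer together.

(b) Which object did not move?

the magenta cube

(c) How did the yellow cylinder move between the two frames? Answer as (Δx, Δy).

(2.0, 3.0)

From the two frames, the yellow cylinder sits at roughly (2.9, 4.6) before and (4.9, 7.6) after.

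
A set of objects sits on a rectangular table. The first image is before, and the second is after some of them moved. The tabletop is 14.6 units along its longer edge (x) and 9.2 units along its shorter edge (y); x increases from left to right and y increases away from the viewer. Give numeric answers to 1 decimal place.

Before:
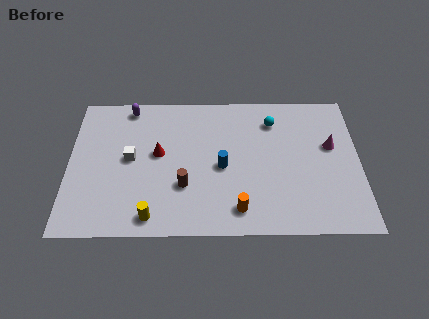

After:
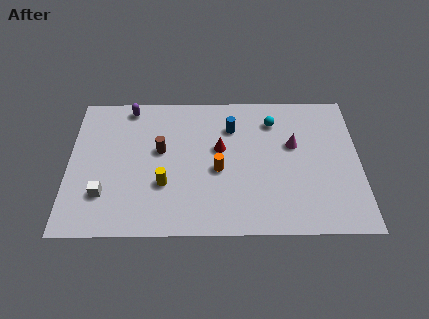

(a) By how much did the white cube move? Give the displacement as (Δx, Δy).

(-1.3, -2.3)

From the two frames, the white cube sits at roughly (3.1, 4.8) before and (1.8, 2.5) after.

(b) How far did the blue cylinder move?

2.6

The blue cylinder moved from about (7.7, 4.2) to (8.2, 6.8), a distance of √(0.5² + 2.6²) ≈ 2.6.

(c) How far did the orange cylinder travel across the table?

2.7

The orange cylinder was near (8.5, 1.5) before and (7.5, 4.0) after, so it travelled √(1.0² + 2.5²) ≈ 2.7 units.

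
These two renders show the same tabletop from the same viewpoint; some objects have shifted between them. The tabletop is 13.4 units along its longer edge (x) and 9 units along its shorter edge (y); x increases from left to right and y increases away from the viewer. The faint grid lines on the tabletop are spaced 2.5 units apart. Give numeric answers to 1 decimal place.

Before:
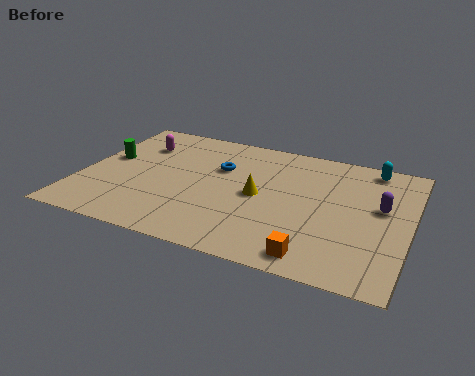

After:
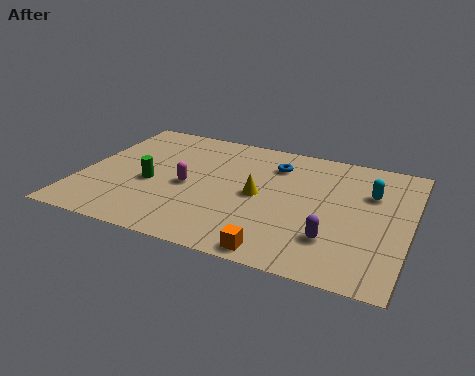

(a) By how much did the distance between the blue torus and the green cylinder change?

+1.0

Before: roughly 4.7 units apart; after: 5.7. That's 1.0 units further apart.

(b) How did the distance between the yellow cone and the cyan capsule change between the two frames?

-0.9

They were about 5.6 units apart before and 4.7 after — 0.9 units closer together.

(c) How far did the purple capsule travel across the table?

3.3

The purple capsule was near (12.2, 5.2) before and (10.5, 2.4) after, so it travelled √(1.7² + 2.8²) ≈ 3.3 units.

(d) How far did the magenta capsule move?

3.5

The magenta capsule was near (2.0, 6.6) before and (4.4, 4.1) after, so it travelled √(2.4² + 2.5²) ≈ 3.5 units.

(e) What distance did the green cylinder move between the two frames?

2.4

The green cylinder was near (0.9, 5.1) before and (2.9, 3.8) after, so it travelled √(2.0² + 1.3²) ≈ 2.4 units.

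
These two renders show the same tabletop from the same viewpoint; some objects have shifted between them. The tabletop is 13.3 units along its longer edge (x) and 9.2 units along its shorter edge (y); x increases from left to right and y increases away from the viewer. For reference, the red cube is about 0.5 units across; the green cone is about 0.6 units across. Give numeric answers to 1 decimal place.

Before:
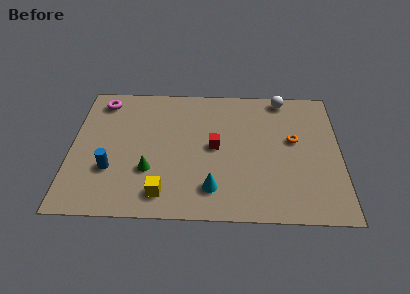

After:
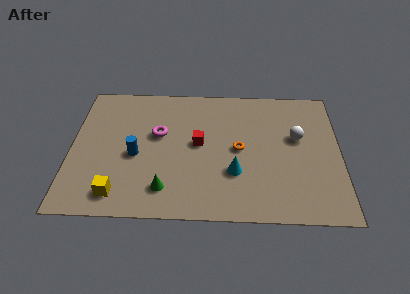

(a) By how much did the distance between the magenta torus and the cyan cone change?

-3.6

Before: roughly 8.1 units apart; after: 4.5. That's 3.6 units closer together.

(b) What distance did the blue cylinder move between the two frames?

1.6

From (2.0, 3.0) to (3.2, 4.0), the blue cylinder covered √(1.2² + 1.0²) ≈ 1.6 units.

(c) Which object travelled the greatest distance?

the magenta torus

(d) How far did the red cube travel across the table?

0.8

The red cube moved from about (7.1, 4.7) to (6.3, 4.9), a distance of √(0.8² + 0.2²) ≈ 0.8.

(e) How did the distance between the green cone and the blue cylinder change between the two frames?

+0.8

Before: roughly 1.9 units apart; after: 2.7. That's 0.8 units further apart.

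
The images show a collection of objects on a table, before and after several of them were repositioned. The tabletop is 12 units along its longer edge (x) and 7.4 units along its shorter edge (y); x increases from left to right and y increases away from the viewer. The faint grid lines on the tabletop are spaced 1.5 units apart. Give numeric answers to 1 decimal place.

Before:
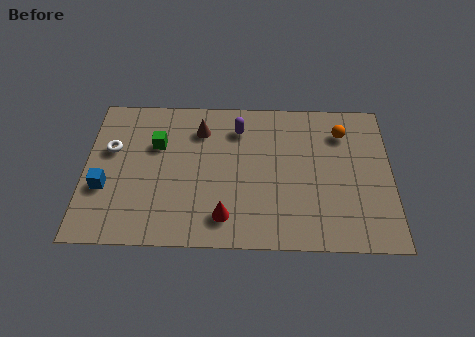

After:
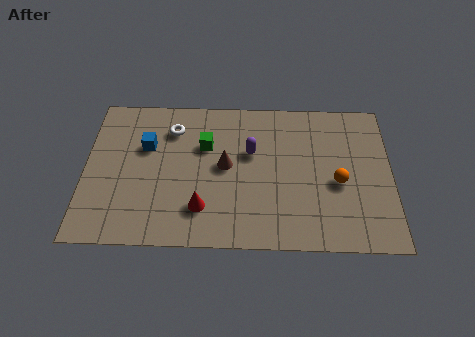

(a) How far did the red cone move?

1.0

From (5.5, 1.4) to (4.6, 1.8), the red cone covered √(0.9² + 0.4²) ≈ 1.0 units.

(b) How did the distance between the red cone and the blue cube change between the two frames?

-1.2

Before: roughly 4.9 units apart; after: 3.7. That's 1.2 units closer together.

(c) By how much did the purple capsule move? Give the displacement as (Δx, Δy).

(0.5, -1.2)

The purple capsule was at about (6.0, 5.8) and moved to about (6.5, 4.6).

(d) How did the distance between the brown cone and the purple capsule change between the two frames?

-0.3

Before: roughly 1.5 units apart; after: 1.2. That's 0.3 units closer together.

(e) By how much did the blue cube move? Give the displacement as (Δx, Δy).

(1.6, 2.1)

From the two frames, the blue cube sits at roughly (0.8, 2.7) before and (2.4, 4.8) after.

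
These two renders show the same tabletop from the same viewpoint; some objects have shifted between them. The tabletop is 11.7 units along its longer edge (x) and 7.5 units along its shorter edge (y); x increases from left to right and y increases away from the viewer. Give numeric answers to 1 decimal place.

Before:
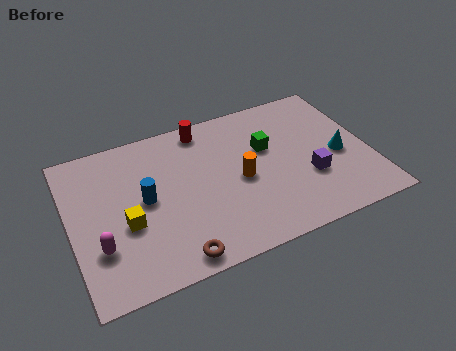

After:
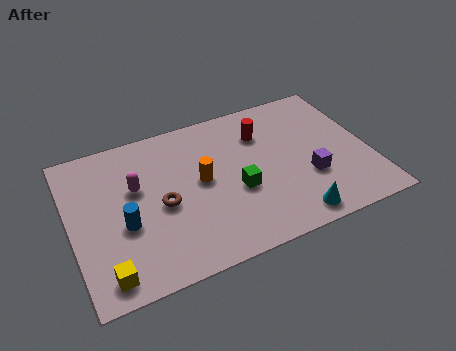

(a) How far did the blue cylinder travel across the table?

1.3

From (2.9, 3.9) to (2.0, 3.0), the blue cylinder covered √(0.9² + 0.9²) ≈ 1.3 units.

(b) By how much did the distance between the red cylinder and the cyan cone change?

-1.4

They were about 6.0 units apart before and 4.6 after — 1.4 units closer together.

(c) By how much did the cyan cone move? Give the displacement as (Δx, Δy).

(-2.2, -2.4)

The cyan cone was at about (10.5, 3.3) and moved to about (8.3, 0.9).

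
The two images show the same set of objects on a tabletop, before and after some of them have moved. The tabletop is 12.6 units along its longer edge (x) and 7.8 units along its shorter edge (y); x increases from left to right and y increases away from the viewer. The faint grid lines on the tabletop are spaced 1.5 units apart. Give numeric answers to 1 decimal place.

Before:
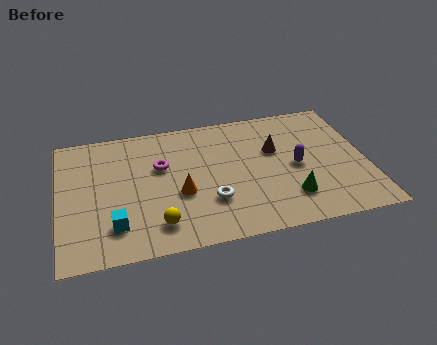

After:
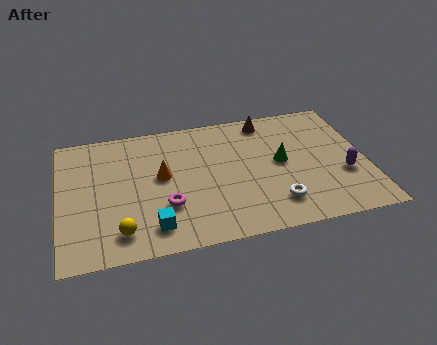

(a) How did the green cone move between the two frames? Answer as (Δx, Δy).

(-0.2, 2.2)

The green cone started near (9.3, 1.9) and ended near (9.1, 4.1).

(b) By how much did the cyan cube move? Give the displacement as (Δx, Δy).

(1.5, -0.4)

The cyan cube was at about (2.2, 1.8) and moved to about (3.7, 1.4).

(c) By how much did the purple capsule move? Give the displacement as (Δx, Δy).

(1.9, -0.9)

The purple capsule started near (9.7, 3.7) and ended near (11.6, 2.8).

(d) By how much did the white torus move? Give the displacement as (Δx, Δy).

(2.6, -0.7)

The white torus started near (6.1, 2.4) and ended near (8.7, 1.7).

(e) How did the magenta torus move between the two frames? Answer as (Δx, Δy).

(0.1, -2.4)

The magenta torus started near (4.2, 4.9) and ended near (4.3, 2.5).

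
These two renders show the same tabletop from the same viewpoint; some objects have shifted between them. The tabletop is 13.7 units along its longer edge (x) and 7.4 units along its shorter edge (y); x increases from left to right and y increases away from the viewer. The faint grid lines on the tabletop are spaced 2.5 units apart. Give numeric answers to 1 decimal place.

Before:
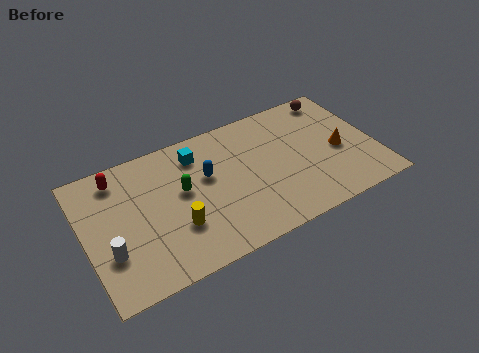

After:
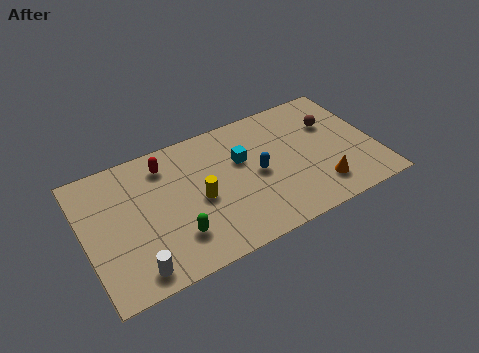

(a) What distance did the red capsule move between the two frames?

2.2

The red capsule was near (1.8, 6.2) before and (4.0, 6.0) after, so it travelled √(2.2² + 0.2²) ≈ 2.2 units.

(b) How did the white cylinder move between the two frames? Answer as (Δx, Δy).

(1.0, -1.4)

The white cylinder was at about (1.0, 2.4) and moved to about (2.0, 1.0).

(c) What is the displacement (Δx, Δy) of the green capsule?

(-0.6, -2.3)

From the two frames, the green capsule sits at roughly (4.6, 4.2) before and (4.0, 1.9) after.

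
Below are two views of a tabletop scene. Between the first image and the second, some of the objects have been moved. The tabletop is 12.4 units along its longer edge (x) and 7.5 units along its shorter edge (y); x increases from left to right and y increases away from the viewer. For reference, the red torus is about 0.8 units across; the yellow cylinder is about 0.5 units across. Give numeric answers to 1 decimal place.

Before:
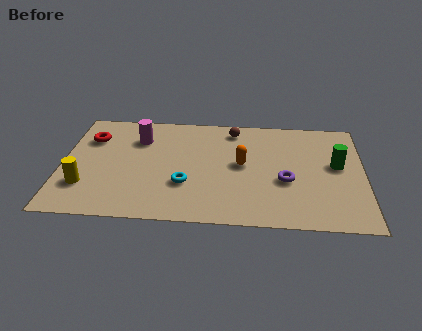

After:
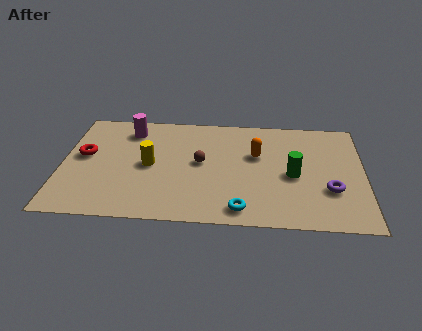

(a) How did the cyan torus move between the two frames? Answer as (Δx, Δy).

(2.3, -1.5)

The cyan torus was at about (5.1, 2.5) and moved to about (7.4, 1.0).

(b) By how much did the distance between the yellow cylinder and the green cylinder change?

-4.6

Before: roughly 10.5 units apart; after: 5.9. That's 4.6 units closer together.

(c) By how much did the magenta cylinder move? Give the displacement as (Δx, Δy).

(-0.4, 0.6)

From the two frames, the magenta cylinder sits at roughly (3.1, 5.5) before and (2.7, 6.1) after.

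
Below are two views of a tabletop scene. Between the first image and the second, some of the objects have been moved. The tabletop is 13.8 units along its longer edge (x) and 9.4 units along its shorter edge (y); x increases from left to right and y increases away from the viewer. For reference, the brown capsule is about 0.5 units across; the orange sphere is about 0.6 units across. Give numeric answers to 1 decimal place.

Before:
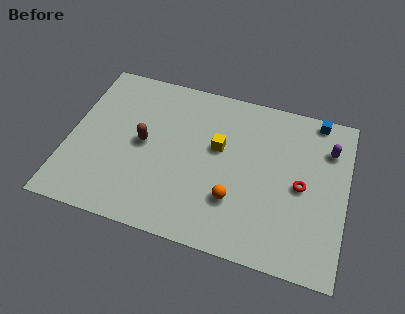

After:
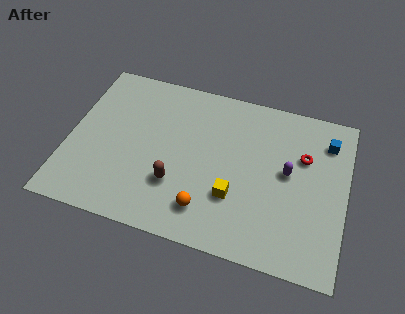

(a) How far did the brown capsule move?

2.6

The brown capsule was near (3.7, 4.8) before and (5.5, 2.9) after, so it travelled √(1.8² + 1.9²) ≈ 2.6 units.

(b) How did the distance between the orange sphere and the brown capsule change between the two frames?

-3.2

Before: roughly 5.1 units apart; after: 1.9. That's 3.2 units closer together.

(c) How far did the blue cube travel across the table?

1.3

From (12.1, 8.6) to (12.7, 7.4), the blue cube covered √(0.6² + 1.2²) ≈ 1.3 units.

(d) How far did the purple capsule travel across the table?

2.7

From (12.8, 7.0) to (10.9, 5.1), the purple capsule covered √(1.9² + 1.9²) ≈ 2.7 units.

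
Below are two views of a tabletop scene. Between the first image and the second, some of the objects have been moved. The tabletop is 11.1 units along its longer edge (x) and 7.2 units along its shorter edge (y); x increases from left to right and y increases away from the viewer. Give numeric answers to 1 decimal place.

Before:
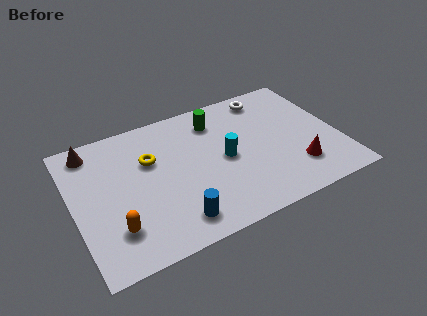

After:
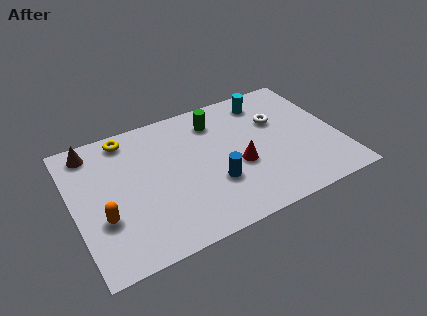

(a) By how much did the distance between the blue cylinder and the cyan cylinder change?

+1.2

Before: roughly 3.3 units apart; after: 4.5. That's 1.2 units further apart.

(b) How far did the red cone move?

2.5

The red cone was near (9.1, 1.8) before and (6.8, 2.9) after, so it travelled √(2.3² + 1.1²) ≈ 2.5 units.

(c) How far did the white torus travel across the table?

1.5

The white torus was near (8.5, 6.2) before and (8.7, 4.7) after, so it travelled √(0.2² + 1.5²) ≈ 1.5 units.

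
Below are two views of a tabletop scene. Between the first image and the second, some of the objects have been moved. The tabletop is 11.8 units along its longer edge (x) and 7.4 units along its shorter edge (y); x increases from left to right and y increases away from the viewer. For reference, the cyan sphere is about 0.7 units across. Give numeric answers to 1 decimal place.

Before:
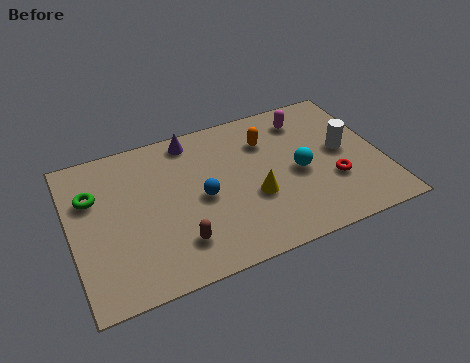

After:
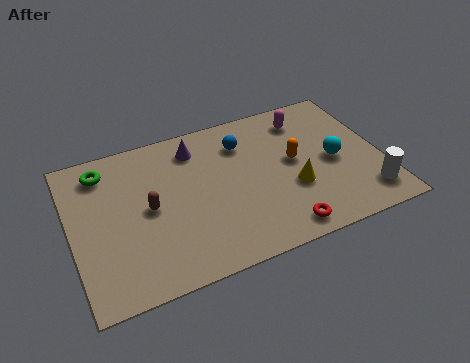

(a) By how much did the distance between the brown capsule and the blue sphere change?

+2.1

Before: roughly 2.1 units apart; after: 4.2. That's 2.1 units further apart.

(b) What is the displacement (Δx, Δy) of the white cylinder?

(0.6, -2.5)

The white cylinder was at about (10.4, 3.9) and moved to about (11.0, 1.4).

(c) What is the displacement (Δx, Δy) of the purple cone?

(0.1, -0.5)

From the two frames, the purple cone sits at roughly (4.8, 6.5) before and (4.9, 6.0) after.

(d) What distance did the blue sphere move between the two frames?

2.8

The blue sphere was near (4.9, 3.5) before and (6.7, 5.6) after, so it travelled √(1.8² + 2.1²) ≈ 2.8 units.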